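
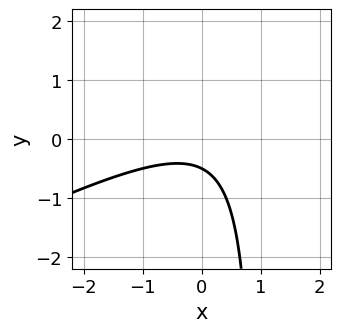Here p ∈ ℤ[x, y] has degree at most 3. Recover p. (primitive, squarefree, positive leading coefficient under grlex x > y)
x^2 - 2*x*y + 2*y + 1

1. deg p = 2. A generic line meets the curve in up to 2 points.
2. From the axis intercepts and sections: it misses every integer gridline on the x-axis.
3. Putting this together gives p.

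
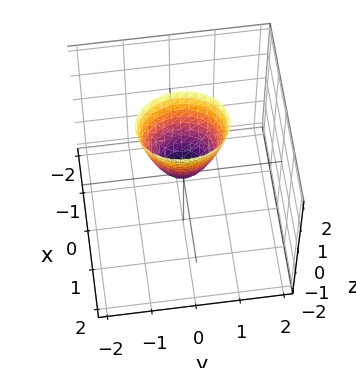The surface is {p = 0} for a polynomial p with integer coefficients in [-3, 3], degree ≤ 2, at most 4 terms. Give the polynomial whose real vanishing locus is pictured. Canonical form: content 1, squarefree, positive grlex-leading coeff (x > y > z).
3*x^2 + 2*y^2 - z

1. The degree is 2 — a paraboloid; a quadric.
2. Symmetries: mirror symmetry y ↦ −y ⇒ only even powers of y; it's symmetric under x → −x, forcing even powers of x.
3. Reading off the gridlines: it meets the x-axis at x = 0 (among the integer gridlines); it crosses the z-axis at the gridline z = 0.
4. Together with the visible shape, these determine p as stated.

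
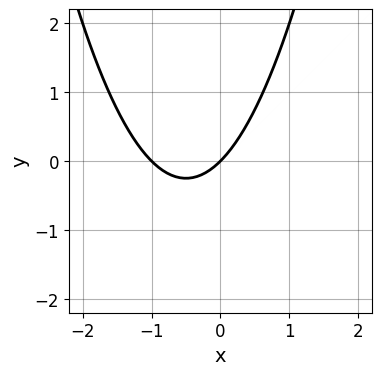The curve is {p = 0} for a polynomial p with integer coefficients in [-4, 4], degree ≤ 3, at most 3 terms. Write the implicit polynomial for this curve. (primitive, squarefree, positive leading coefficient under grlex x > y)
First, deg p = 2.
Next, observable constraints: it crosses the y-axis at the gridline y = 0; the x-axis gridline crossings are at x ∈ {-1, 0}.
Finally, the integer polynomial consistent with all of this is the stated p.

x^2 + x - y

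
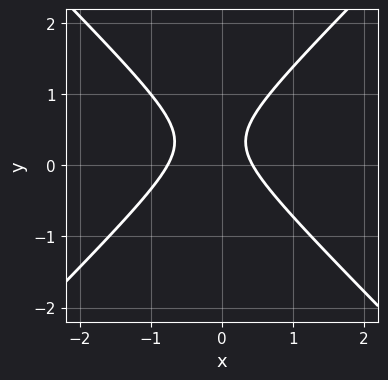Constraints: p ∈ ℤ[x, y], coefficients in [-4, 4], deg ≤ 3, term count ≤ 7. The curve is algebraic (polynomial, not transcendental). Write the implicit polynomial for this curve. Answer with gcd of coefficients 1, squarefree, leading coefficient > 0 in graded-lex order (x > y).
Degree: a generic line meets the curve in up to 2 points, so deg p = 2.
From the axis intercepts and sections: it misses every integer gridline on the y-axis.
Matching integer coefficients to the picture gives p.

3*x^2 - 3*y^2 + x + 2*y - 1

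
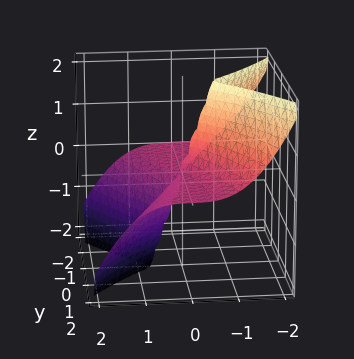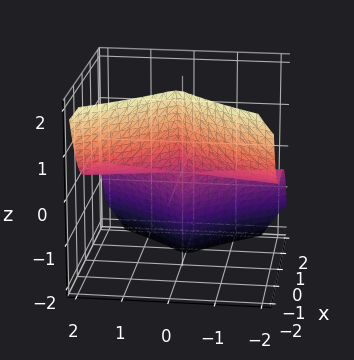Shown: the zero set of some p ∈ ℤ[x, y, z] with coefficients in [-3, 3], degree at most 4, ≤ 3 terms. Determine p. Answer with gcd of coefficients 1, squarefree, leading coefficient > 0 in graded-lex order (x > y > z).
First, deg p = 3. No degree-2 surface has this shape.
Then, checking where it meets the axes: the visible y-axis segment lies entirely on the surface; every point of the z-axis in the box is on the surface.
Finally, together with the visible shape, these determine p as stated.

3*x^3 + x^2*z + 3*y^2*z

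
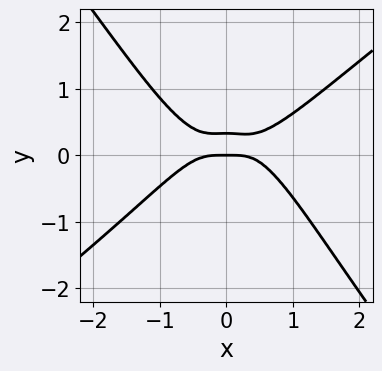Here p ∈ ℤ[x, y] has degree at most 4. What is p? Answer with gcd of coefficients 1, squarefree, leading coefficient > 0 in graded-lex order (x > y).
1. The degree is 4 — the shape is more complex than any degree-3 curve.
2. From the visible intercepts: it crosses the y-axis at the gridline y = 0; one x-axis crossing is at x = 0.
3. Together with the visible shape, these determine p as stated.

2*x^4 - x^3*y - 2*x^2*y^2 - 3*y^2 + y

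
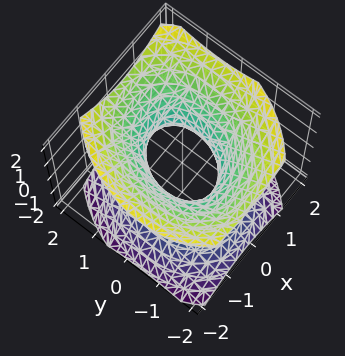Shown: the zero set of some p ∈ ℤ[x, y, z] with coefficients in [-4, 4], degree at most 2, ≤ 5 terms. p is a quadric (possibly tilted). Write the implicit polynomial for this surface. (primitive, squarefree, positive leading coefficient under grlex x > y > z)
(a) deg p = 2. No degree-1 surface has this shape.
(b) Observable constraints: the surface avoids every integer z-axis point in the box; the y-axis gridline crossings are at y ∈ {-1, 1}.
(c) The integer polynomial consistent with all of this is the stated p.

3*x^2 - x*y + 2*y^2 - 3*z^2 - 2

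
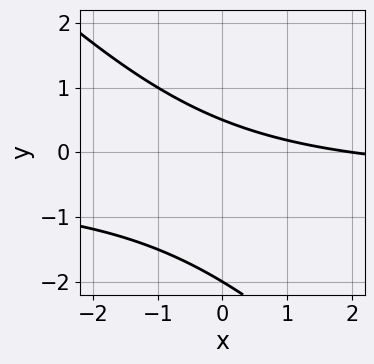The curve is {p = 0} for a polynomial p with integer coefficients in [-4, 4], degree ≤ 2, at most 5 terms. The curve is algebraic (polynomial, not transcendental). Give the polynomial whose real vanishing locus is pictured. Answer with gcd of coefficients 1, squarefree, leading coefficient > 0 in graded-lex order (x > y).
deg p = 2.
From the axis intercepts and sections: one x-axis crossing is at x = 2; one y-axis crossing is at y = -2.
Fitting integer coefficients to these (and the overall shape) gives p.

2*x*y + 2*y^2 + x + 3*y - 2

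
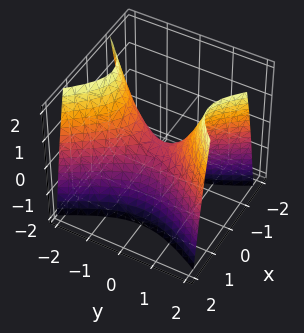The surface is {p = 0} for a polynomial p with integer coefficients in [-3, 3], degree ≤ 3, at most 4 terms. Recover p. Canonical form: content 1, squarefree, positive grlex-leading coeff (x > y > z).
2*x^2 - y^2 + z

deg p = 2. A hyperbolic paraboloid; a quadric.
Symmetries: it's symmetric under y → −y, forcing even powers of y; it's symmetric under x → −x, forcing even powers of x.
From the visible intercepts: it meets the x-axis at x = 0 (among the integer gridlines); it crosses the z-axis at the gridline z = 0; it crosses the y-axis at the gridline y = 0.
These observations pin down the coefficients.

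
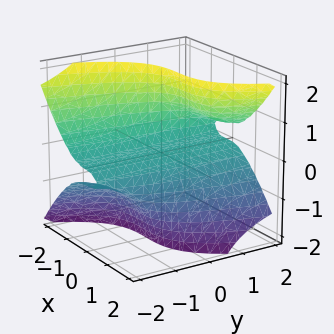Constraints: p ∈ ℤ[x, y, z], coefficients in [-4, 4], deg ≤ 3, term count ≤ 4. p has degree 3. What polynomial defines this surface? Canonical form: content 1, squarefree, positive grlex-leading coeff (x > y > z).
The degree is 3 — the shape is more complex than any degree-2 surface.
Checking where it meets the axes: one z-axis crossing is at z = 0; it crosses the x-axis at the gridline x = 0.
Assembling these constraints gives the stated polynomial. Check: (0, -2, 0) on the y-axis lies on the surface, and p(0, -2, 0) = 0. ✓

2*x^3 - 3*y*z^2 + 3*z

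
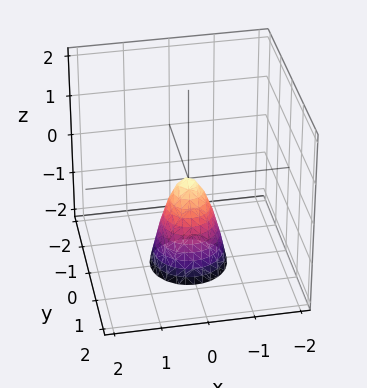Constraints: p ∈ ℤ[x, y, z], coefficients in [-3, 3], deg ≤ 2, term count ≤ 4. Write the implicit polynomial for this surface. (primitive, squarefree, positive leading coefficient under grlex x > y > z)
First, degree: a paraboloid; a quadric, so deg p = 2.
Then, by symmetry, the surface is invariant under rotation about z: p = q(x² + y², z).
Next, from the axis intercepts and sections: a circular section at z = -1 has radius between 0 and 1; it meets the z-axis at z = 0 (among the integer gridlines); it crosses the x-axis at the gridline x = 0.
Finally, fitting integer coefficients to these (and the overall shape) gives p.

3*x^2 + 3*y^2 + z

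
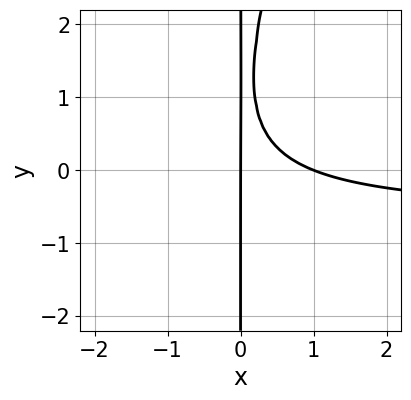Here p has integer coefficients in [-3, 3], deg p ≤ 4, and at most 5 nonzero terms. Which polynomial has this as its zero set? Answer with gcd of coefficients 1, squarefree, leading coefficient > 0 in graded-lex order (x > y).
3*x^2*y - x*y^2 + 2*x^2 + 2*x*y - 2*x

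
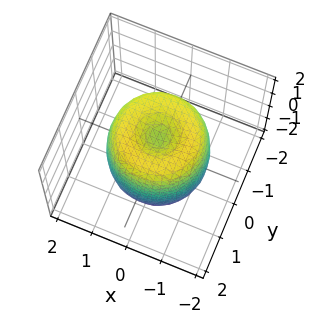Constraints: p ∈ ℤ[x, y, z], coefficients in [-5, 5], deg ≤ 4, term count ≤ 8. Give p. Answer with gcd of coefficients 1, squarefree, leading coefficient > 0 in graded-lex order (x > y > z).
(a) deg p = 4.
(b) Symmetries: every cross-section ⟂ z is a circle, so x, y appear only via x² + y².
(c) Against the integer gridlines: a circular section at z = 1 has radius between 1 and 2; among the integer gridlines, it crosses the z-axis at z ∈ {-1, 1}.
(d) Solving for integer coefficients yields p as stated.

2*x^4 + 4*x^2*y^2 + 2*y^4 - 3*x^2 - 3*y^2 + z^2 - 1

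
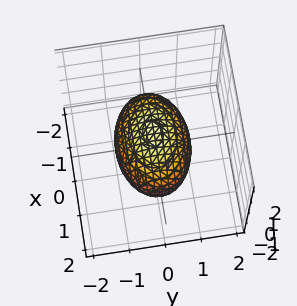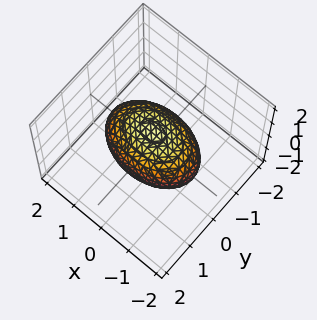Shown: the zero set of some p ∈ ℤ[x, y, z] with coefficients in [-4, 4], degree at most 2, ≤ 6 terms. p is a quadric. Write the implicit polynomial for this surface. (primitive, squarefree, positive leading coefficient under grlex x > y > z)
1. The degree is 2 — a closed, bounded, convex surface; a quadric.
2. Symmetries: it's symmetric under x → −x, forcing even powers of x; the y ↦ −y reflection is a symmetry, so y appears only in even powers; mirror symmetry z ↦ −z ⇒ only even powers of z.
3. Reading off the gridlines: the z-axis gridline crossings are at z ∈ {-1, 1}; among the integer gridlines, it crosses the y-axis at y ∈ {-1, 1}.
4. Putting this together gives p.

x^2 + 2*y^2 + 2*z^2 - 2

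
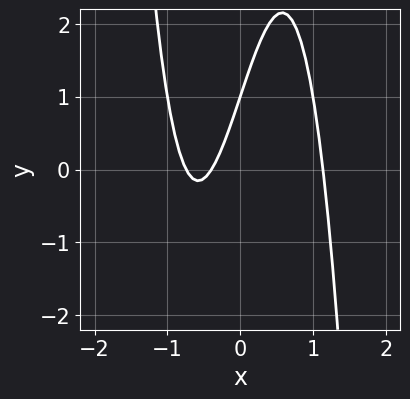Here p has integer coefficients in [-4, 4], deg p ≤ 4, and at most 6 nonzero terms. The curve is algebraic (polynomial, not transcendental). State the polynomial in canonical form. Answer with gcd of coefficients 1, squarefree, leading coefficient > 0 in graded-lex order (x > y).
3*x^3 - 3*x + y - 1

Degree: no degree-2 curve has this shape, so deg p = 3.
Against the integer gridlines: one y-axis crossing is at y = 1.
Solving for integer coefficients yields p as stated.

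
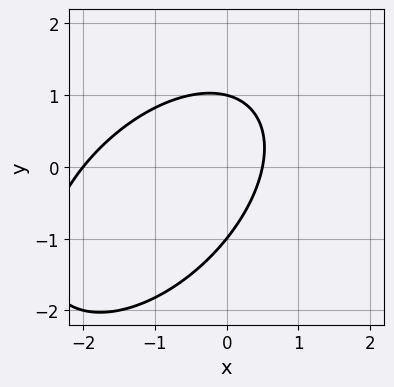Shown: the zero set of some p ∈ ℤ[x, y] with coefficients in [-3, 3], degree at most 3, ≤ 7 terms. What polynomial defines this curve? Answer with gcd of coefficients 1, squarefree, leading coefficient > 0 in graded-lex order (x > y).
2*x^2 - 2*x*y + 2*y^2 + 3*x - 2

1. deg p = 2. No degree-1 curve has this shape.
2. Reading off the gridlines: the y-axis gridline crossings are at y ∈ {-1, 1}; it meets the x-axis at x = -2 (among the integer gridlines).
3. The integer polynomial consistent with all of this is the stated p.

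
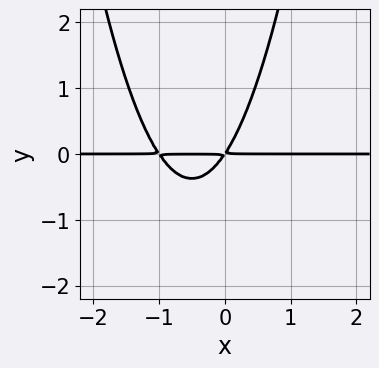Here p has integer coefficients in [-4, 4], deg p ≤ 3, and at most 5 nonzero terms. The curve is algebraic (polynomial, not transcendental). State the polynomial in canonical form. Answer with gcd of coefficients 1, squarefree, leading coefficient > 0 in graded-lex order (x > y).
(a) deg p = 3. No degree-2 curve has this shape.
(b) Reading off the gridlines: every point of the x-axis in the box is on the curve.
(c) Together with the visible shape, these determine p as stated.

3*x^2*y + 3*x*y - 2*y^2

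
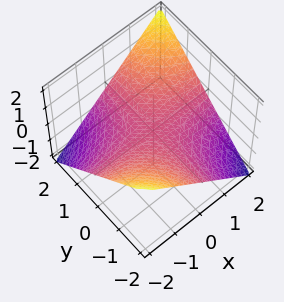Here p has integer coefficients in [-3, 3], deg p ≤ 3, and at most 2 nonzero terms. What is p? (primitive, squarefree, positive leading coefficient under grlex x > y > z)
x*y - 2*z

(a) The degree is 2 — a hyperbolic paraboloid; a quadric.
(b) Against the integer gridlines: it crosses the z-axis at the gridline z = 0; every point of the x-axis in the box is on the surface; every point of the y-axis in the box is on the surface.
(c) The integer polynomial consistent with all of this is the stated p.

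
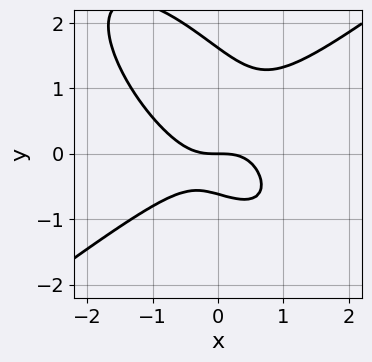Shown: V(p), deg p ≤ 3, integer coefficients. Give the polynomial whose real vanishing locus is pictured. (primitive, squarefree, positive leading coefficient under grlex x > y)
x^3 - x*y^2 - y^3 + y^2 + y

First, the degree is 3 — a generic line meets the curve in up to 3 points.
Next, against the integer gridlines: it meets the y-axis at y = 0 (among the integer gridlines); it meets the x-axis at x = 0 (among the integer gridlines).
Finally, together with the visible shape, these determine p as stated.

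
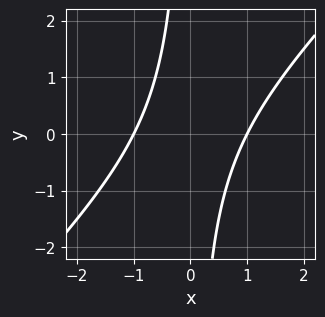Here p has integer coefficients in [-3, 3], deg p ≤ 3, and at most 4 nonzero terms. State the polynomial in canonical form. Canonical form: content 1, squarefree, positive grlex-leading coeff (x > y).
1. Degree: no degree-1 curve has this shape, so deg p = 2.
2. From the visible intercepts: the curve avoids every integer y-axis point in the box; among the integer gridlines, it crosses the x-axis at x ∈ {-1, 1}.
3. The integer polynomial consistent with all of this is the stated p.

x^2 - x*y - 1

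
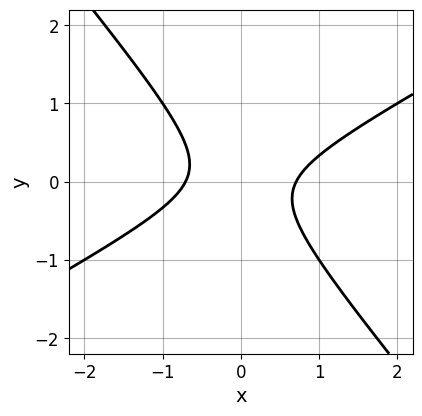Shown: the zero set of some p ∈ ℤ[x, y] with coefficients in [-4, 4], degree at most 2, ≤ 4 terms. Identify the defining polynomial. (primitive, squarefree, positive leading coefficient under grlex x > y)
1. The degree is 2 — no degree-1 curve has this shape.
2. Against the integer gridlines: no y-intercept at any integer in the box.
3. Matching integer coefficients to the picture gives p.

2*x^2 - 2*x*y - 3*y^2 - 1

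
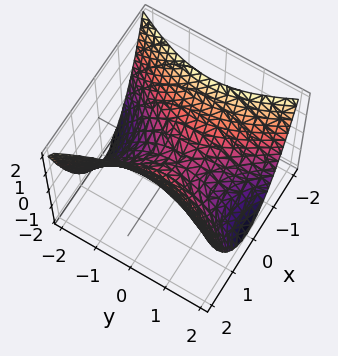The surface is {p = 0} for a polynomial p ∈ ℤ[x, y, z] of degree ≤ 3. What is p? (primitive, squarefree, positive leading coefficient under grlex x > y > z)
First, the degree is 2 — a hyperbolic paraboloid; a quadric.
Next, symmetries: it's symmetric under y → −y, forcing even powers of y; mirror symmetry x ↦ −x ⇒ only even powers of x.
Then, against the integer gridlines: it meets the y-axis at y = 0 (among the integer gridlines); one z-axis crossing is at z = 0; one x-axis crossing is at x = 0.
Finally, assembling these constraints gives the stated polynomial.

2*x^2 - y^2 - 2*z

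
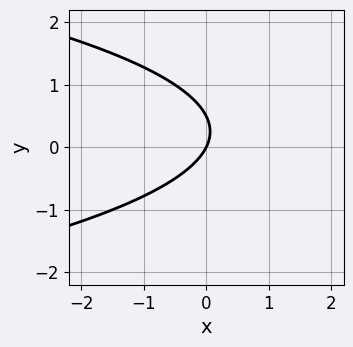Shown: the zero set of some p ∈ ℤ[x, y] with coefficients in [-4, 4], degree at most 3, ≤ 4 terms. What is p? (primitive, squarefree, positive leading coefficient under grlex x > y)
2*y^2 + 2*x - y

1. The degree is 2 — the shape is more complex than any degree-1 curve.
2. From the visible intercepts: it meets the x-axis at x = 0 (among the integer gridlines); it meets the y-axis at y = 0 (among the integer gridlines).
3. Fitting integer coefficients to these (and the overall shape) gives p.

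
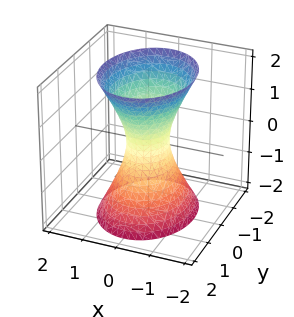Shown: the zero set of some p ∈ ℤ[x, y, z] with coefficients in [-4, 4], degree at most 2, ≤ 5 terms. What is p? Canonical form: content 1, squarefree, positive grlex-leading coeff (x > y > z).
3*x^2 + 2*y^2 - z^2 - 1

The degree is 2 — one connected sheet with a waist; a quadric.
Symmetries: it's symmetric under x → −x, forcing even powers of x; mirror symmetry z ↦ −z ⇒ only even powers of z; mirror symmetry y ↦ −y ⇒ only even powers of y.
From the axis intercepts and sections: the surface avoids every integer z-axis point in the box.
Solving for integer coefficients yields p as stated.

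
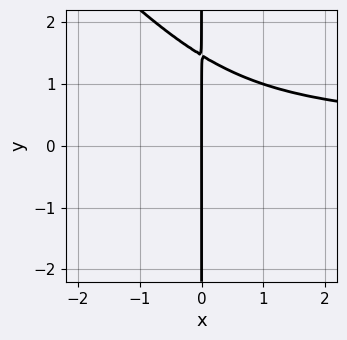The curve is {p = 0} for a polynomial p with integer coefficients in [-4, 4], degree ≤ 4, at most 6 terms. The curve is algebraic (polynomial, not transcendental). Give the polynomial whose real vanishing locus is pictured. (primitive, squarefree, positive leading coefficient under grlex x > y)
(a) deg p = 4.
(b) Against the integer gridlines: every point of the y-axis in the box is on the curve; it crosses the x-axis at the gridline x = 0.
(c) Together with the visible shape, these determine p as stated.

x^2*y^2 + x*y^3 - x*y^2 - x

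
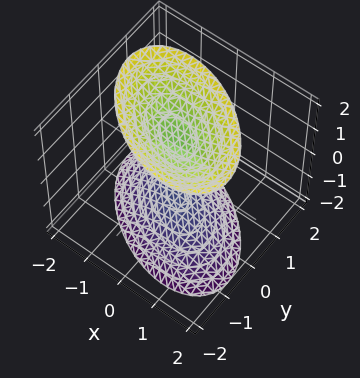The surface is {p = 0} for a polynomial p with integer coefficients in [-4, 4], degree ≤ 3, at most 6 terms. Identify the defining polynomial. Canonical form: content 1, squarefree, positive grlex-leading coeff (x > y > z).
2*x^2 + 2*x*y + 3*y^2 - 2*z^2 + 3

First, I count 2 distinct pieces. They look like related sheets of one shape, so recover p as a whole.
Then, degree: a generic line meets the surface in up to 2 points, so deg p = 2.
Next, from the axis intercepts and sections: no x-intercept at any integer in the box; it misses every integer gridline on the y-axis.
Finally, the integer polynomial consistent with all of this is the stated p.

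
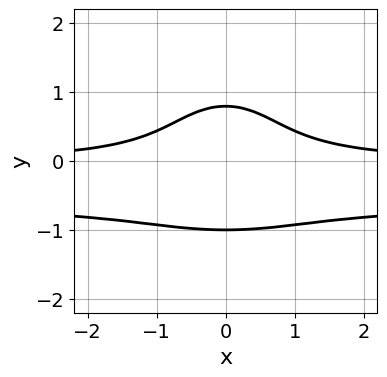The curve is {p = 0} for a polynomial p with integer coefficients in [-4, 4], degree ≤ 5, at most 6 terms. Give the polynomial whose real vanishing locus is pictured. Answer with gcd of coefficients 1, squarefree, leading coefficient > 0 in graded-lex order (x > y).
3*x^2*y^2 + 3*y^4 + 2*x^2*y + y - 2

The degree is 4 — a generic line meets the curve in up to 4 points.
Symmetries: it's symmetric under x → −x, forcing even powers of x.
Reading off the gridlines: it crosses the y-axis at the gridline y = -1; no x-intercept at any integer in the box.
Assembling these constraints gives the stated polynomial.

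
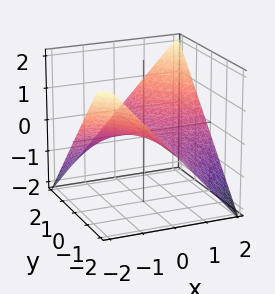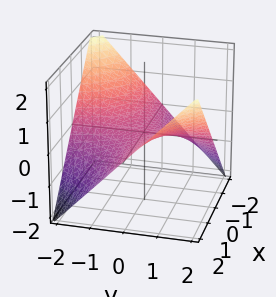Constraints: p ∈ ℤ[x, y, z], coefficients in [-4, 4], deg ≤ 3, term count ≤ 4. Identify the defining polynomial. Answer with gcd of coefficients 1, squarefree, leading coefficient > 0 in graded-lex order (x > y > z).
First, deg p = 2.
Next, from the axis intercepts and sections: it meets the z-axis at z = 0 (among the integer gridlines); every point of the x-axis in the box is on the surface.
Finally, together with the visible shape, these determine p as stated.

x*y - 2*z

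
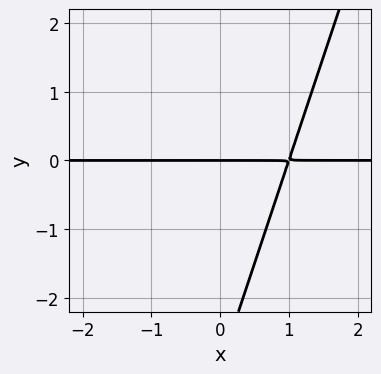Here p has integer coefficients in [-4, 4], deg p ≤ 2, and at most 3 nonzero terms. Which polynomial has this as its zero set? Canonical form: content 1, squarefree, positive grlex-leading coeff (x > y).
(a) The degree is 2 — a generic line meets the curve in up to 2 points.
(b) Observable constraints: every point of the x-axis in the box is on the curve; it meets the y-axis at y = 0 (among the integer gridlines).
(c) Matching integer coefficients to the picture gives p.

3*x*y - y^2 - 3*y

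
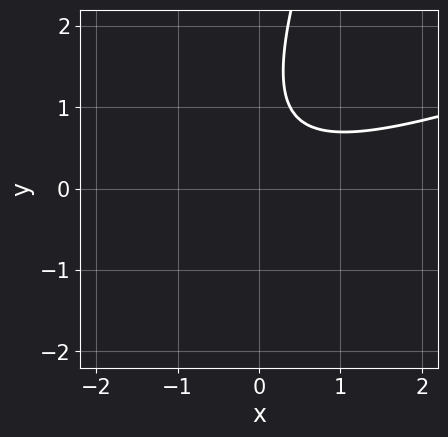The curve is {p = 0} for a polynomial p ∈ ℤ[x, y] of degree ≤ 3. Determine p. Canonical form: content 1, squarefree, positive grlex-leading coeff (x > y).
x^2 - 3*x*y + y^2 - 2*y + 2

1. The degree is 2 — the shape is more complex than any degree-1 curve.
2. Checking where it meets the axes: the curve avoids every integer x-axis point in the box; it misses every integer gridline on the y-axis.
3. Assembling these constraints gives the stated polynomial.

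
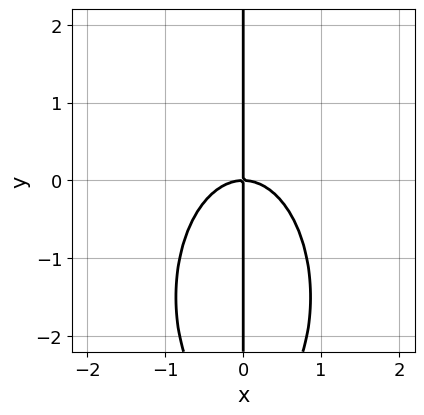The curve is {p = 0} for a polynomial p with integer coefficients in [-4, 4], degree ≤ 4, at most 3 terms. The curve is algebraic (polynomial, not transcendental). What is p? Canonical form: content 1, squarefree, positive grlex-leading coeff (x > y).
First, degree: no degree-2 curve has this shape, so deg p = 3.
Then, reading off the gridlines: it crosses the x-axis at the gridline x = 0; every point of the y-axis in the box is on the curve.
Finally, together with the visible shape, these determine p as stated.

3*x^3 + x*y^2 + 3*x*y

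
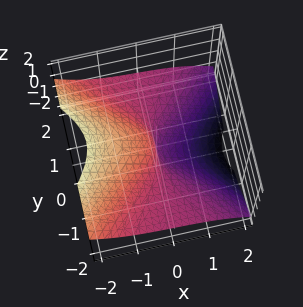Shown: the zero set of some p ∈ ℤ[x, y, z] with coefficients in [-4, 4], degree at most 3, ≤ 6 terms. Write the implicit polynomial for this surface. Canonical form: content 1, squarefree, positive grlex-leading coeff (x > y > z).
(a) The degree is 3 — the shape is more complex than any degree-2 surface.
(b) Reading off the gridlines: it crosses the x-axis at the gridline x = 0; the visible y-axis segment lies entirely on the surface; it meets the z-axis at z = 0 (among the integer gridlines).
(c) These observations pin down the coefficients.

x^3 + 3*y^2*z + z^3 + 2*x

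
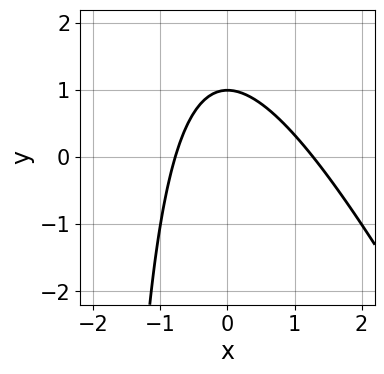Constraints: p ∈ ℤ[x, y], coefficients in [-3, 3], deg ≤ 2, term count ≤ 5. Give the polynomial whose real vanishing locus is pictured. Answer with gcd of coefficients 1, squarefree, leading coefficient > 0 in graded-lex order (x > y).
2*x^2 + x*y - x + 2*y - 2

The degree is 2 — no degree-1 curve has this shape.
Against the integer gridlines: it crosses the y-axis at the gridline y = 1.
Assembling these constraints gives the stated polynomial.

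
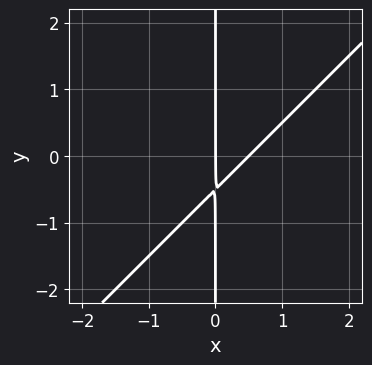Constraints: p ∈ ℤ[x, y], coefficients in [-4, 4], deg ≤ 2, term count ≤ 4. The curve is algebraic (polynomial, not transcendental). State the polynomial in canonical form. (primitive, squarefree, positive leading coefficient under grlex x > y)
2*x^2 - 2*x*y - x

Degree: no degree-1 curve has this shape, so deg p = 2.
From the visible intercepts: it crosses the x-axis at the gridline x = 0; the visible y-axis segment lies entirely on the curve.
The integer polynomial consistent with all of this is the stated p.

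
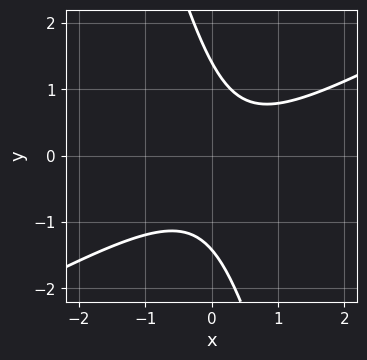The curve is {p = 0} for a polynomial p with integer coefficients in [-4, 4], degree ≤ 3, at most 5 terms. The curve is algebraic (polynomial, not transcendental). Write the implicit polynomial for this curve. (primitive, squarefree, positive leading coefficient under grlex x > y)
2*x^2 - 3*x*y - y^2 - x + 2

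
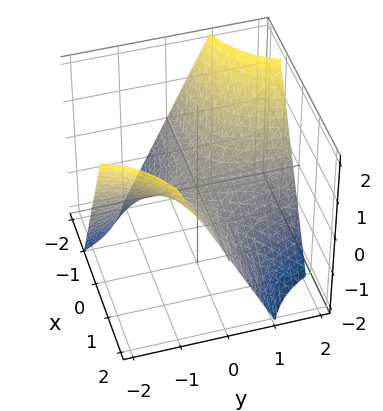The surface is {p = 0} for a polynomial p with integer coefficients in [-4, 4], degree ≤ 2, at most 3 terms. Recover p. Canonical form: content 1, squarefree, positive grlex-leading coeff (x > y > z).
Degree: a saddle surface; a quadric, so deg p = 2.
Against the integer gridlines: every point of the y-axis in the box is on the surface; it crosses the z-axis at the gridline z = 0; the visible x-axis segment lies entirely on the surface.
These observations pin down the coefficients.

x*y + z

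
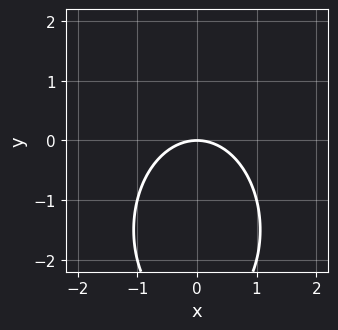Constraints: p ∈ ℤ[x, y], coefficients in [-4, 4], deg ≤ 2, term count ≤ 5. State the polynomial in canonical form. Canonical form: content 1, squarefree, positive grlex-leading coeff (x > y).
2*x^2 + y^2 + 3*y

(a) The degree is 2 — no degree-1 curve has this shape.
(b) Symmetries: mirror symmetry x ↦ −x ⇒ only even powers of x.
(c) From the axis intercepts and sections: it meets the y-axis at y = 0 (among the integer gridlines); it meets the x-axis at x = 0 (among the integer gridlines).
(d) These observations pin down the coefficients.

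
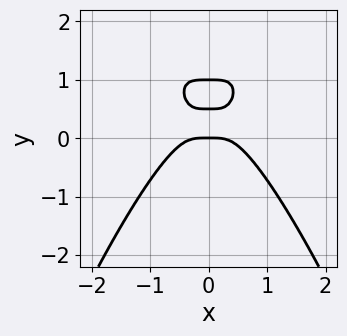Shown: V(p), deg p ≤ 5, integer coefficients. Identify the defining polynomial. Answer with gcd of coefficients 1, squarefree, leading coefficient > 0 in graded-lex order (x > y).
3*x^4 + 2*y^3 - 3*y^2 + y

1. Degree: a generic line meets the curve in up to 4 points, so deg p = 4.
2. Symmetries: mirror symmetry x ↦ −x ⇒ only even powers of x.
3. Checking where it meets the axes: the y-axis gridline crossings are at y ∈ {0, 1}; it meets the x-axis at x = 0 (among the integer gridlines).
4. Putting this together gives p.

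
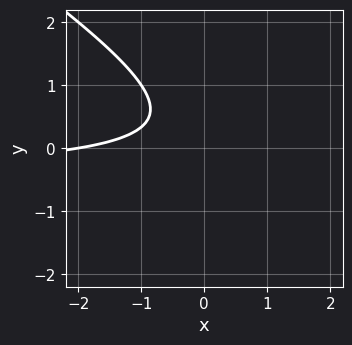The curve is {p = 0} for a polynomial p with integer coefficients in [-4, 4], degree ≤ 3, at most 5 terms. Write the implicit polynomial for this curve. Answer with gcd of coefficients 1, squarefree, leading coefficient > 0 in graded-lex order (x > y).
2*x*y + 3*y^2 + x - 2*y + 2

First, the degree is 2 — no degree-1 curve has this shape.
Then, against the integer gridlines: the curve avoids every integer y-axis point in the box; it meets the x-axis at x = -2 (among the integer gridlines).
Finally, together with the visible shape, these determine p as stated.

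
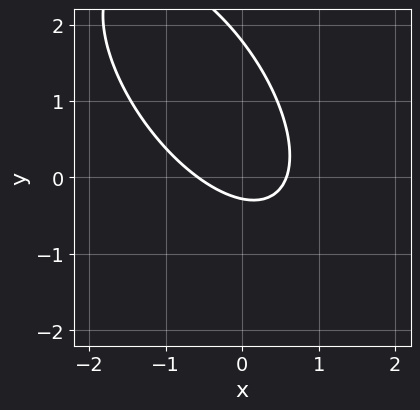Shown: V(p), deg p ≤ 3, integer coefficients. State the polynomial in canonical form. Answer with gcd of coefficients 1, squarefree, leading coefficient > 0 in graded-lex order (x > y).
(a) deg p = 2.
(b) Matching integer coefficients to the picture gives p.

3*x^2 + 3*x*y + 2*y^2 - 3*y - 1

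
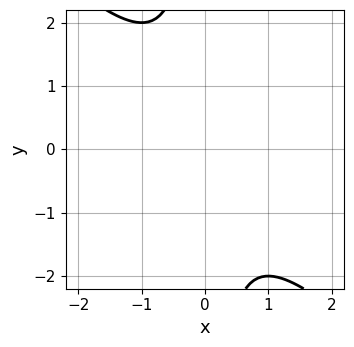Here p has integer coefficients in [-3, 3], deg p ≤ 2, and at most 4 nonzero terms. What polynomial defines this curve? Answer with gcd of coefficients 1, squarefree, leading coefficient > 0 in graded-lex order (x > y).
x^2 + x*y + 1

(a) Degree: no degree-1 curve has this shape, so deg p = 2.
(b) From the axis intercepts and sections: the curve avoids every integer x-axis point in the box; it misses every integer gridline on the y-axis.
(c) The integer polynomial consistent with all of this is the stated p.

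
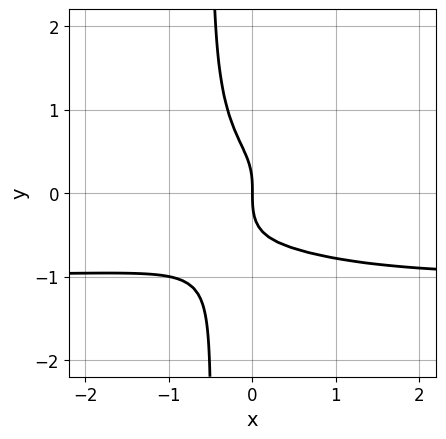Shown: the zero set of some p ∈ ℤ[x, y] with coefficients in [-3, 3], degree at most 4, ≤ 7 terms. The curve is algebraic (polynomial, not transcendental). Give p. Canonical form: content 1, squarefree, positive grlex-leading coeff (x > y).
2*x^3*y + 2*x*y^3 + 2*x^3 + y^3 + x

Degree: a generic line meets the curve in up to 4 points, so deg p = 4.
Checking where it meets the axes: one x-axis crossing is at x = 0; it crosses the y-axis at the gridline y = 0.
Matching integer coefficients to the picture gives p.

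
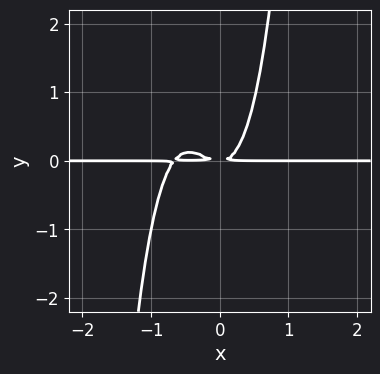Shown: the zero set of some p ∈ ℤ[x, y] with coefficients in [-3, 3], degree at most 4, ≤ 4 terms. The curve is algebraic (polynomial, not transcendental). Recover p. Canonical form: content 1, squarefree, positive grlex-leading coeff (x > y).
(a) deg p = 4.
(b) Reading off the gridlines: every point of the x-axis in the box is on the curve.
(c) Putting this together gives p.

3*x^3*y + 2*x^2*y - y^2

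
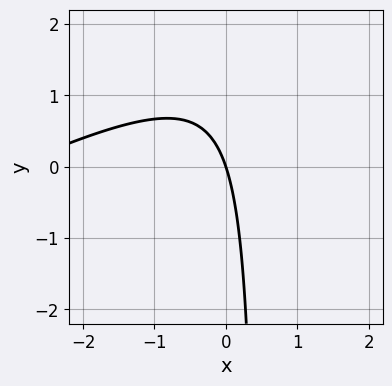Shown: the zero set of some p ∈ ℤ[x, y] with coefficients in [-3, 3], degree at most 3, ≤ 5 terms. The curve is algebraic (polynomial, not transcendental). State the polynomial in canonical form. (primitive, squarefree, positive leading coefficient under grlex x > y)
(a) Degree: no degree-1 curve has this shape, so deg p = 2.
(b) Against the integer gridlines: it crosses the y-axis at the gridline y = 0; one x-axis crossing is at x = 0.
(c) Matching integer coefficients to the picture gives p.

x^2 - 2*x*y + 3*x + y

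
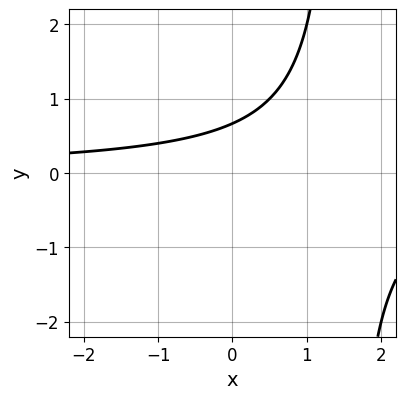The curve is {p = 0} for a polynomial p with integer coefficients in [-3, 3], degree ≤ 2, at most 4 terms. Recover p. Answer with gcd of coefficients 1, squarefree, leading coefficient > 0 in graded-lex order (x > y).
2*x*y - 3*y + 2

1. Degree: no degree-1 curve has this shape, so deg p = 2.
2. From the visible intercepts: the curve avoids every integer x-axis point in the box.
3. The integer polynomial consistent with all of this is the stated p.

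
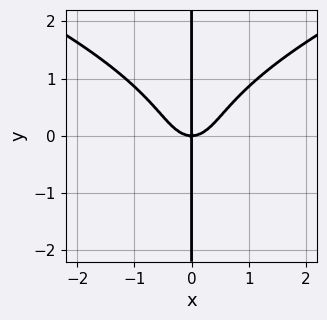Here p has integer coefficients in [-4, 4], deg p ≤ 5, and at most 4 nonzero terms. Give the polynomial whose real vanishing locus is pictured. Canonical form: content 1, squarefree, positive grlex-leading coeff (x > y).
1. Degree: a generic line meets the curve in up to 4 points, so deg p = 4.
2. Reading off the gridlines: every point of the y-axis in the box is on the curve; one x-axis crossing is at x = 0.
3. Fitting integer coefficients to these (and the overall shape) gives p.

2*x*y^3 - 3*x^3 + 2*x*y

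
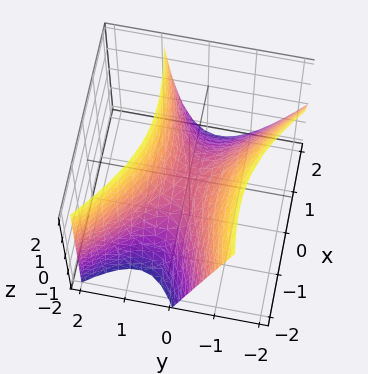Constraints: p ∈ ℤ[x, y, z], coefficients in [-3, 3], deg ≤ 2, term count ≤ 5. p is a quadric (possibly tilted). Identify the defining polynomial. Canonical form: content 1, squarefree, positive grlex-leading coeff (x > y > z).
x^2 - 2*x*y - 3*y^2 - y*z + 2*z

1. deg p = 2.
2. Reading off the gridlines: it meets the y-axis at y = 0 (among the integer gridlines); it crosses the x-axis at the gridline x = 0.
3. The integer polynomial consistent with all of this is the stated p.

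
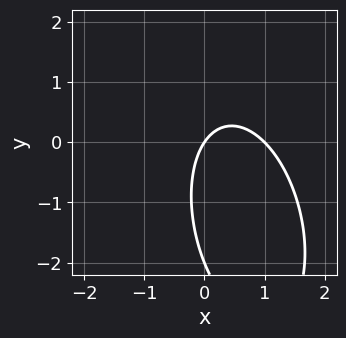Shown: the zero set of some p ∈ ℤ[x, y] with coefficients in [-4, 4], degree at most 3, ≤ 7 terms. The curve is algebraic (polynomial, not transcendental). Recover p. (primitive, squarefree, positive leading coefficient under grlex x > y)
3*x^2 + x*y + y^2 - 3*x + 2*y

Degree: the shape is more complex than any degree-1 curve, so deg p = 2.
Against the integer gridlines: among the integer gridlines, it crosses the y-axis at y ∈ {-2, 0}; among the integer gridlines, it crosses the x-axis at x ∈ {0, 1}.
These observations pin down the coefficients.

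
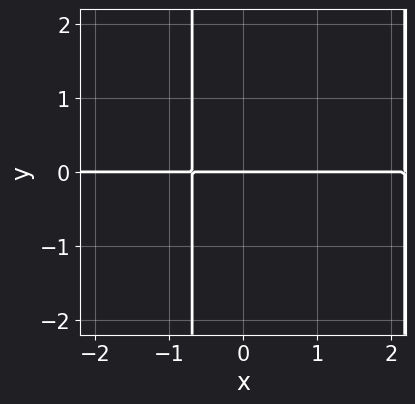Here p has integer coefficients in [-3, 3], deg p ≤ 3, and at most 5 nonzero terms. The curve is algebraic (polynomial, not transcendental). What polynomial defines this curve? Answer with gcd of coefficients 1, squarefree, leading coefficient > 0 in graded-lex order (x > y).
2*x^2*y - 3*x*y - 3*y

(a) Degree: the shape is more complex than any degree-2 curve, so deg p = 3.
(b) From the axis intercepts and sections: one y-axis crossing is at y = 0; the visible x-axis segment lies entirely on the curve.
(c) Fitting integer coefficients to these (and the overall shape) gives p.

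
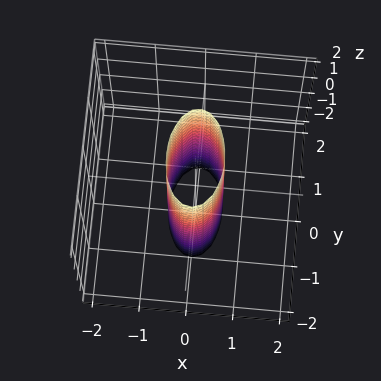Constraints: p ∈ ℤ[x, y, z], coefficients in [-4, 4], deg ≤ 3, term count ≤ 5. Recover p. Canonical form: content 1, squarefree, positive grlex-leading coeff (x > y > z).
1. deg p = 2. A cylinder; a quadric.
2. Symmetries: mirror symmetry x ↦ −x ⇒ only even powers of x; mirror symmetry z ↦ −z ⇒ only even powers of z; the y ↦ −y reflection is a symmetry, so y appears only in even powers.
3. Reading off the gridlines: the y-axis gridline crossings are at y ∈ {-1, 1}; no z-intercept at any integer in the box.
4. Together with the visible shape, these determine p as stated.

3*x^2 + y^2 - 1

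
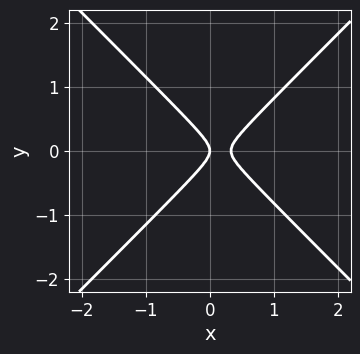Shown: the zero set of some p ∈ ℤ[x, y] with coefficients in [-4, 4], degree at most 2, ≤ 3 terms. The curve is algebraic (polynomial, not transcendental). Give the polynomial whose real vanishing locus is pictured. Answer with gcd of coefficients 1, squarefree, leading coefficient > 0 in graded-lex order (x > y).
3*x^2 - 3*y^2 - x

First, degree: no degree-1 curve has this shape, so deg p = 2.
Next, symmetries: it's symmetric under y → −y, forcing even powers of y.
Next, from the visible intercepts: it meets the y-axis at y = 0 (among the integer gridlines); it meets the x-axis at x = 0 (among the integer gridlines).
Finally, matching integer coefficients to the picture gives p.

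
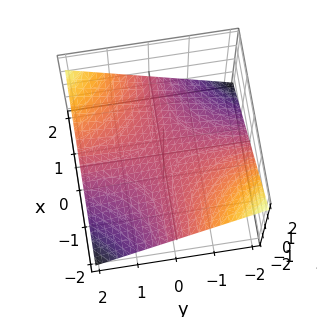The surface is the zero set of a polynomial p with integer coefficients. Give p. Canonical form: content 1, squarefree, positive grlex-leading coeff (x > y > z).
1. deg p = 2. A hyperbolic paraboloid; a quadric.
2. From the visible intercepts: it meets the z-axis at z = 0 (among the integer gridlines); every point of the x-axis in the box is on the surface; every point of the y-axis in the box is on the surface.
3. These observations pin down the coefficients.

x*y - 3*z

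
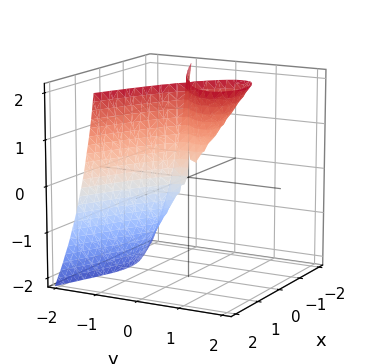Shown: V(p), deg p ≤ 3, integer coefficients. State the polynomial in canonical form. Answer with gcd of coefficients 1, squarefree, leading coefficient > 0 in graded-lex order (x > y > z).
3*y^3 - 2*y^2*z + 2*x^2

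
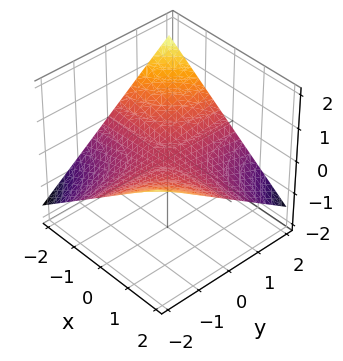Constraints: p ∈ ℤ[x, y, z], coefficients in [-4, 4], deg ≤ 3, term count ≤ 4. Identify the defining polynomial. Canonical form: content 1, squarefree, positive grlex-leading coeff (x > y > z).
x*y + 3*z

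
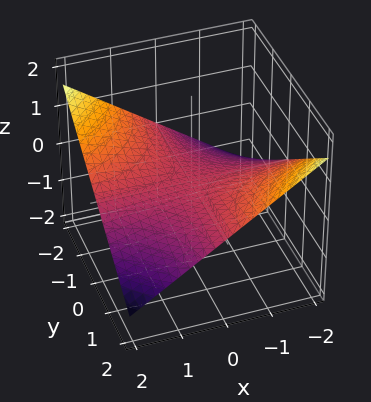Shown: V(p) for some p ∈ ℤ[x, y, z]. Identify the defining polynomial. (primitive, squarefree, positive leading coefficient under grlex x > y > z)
x*y + 3*z

First, deg p = 2.
Then, checking where it meets the axes: the visible y-axis segment lies entirely on the surface; it crosses the z-axis at the gridline z = 0; every point of the x-axis in the box is on the surface.
Finally, these observations pin down the coefficients.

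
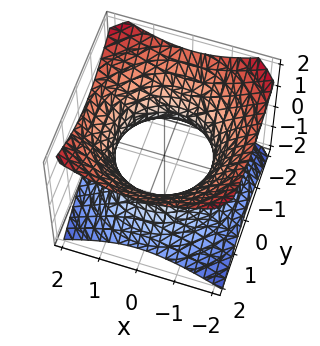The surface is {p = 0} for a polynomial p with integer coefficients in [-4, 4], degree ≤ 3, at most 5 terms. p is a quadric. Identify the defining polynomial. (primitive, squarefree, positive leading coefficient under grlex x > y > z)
deg p = 2. One connected sheet with a waist; a quadric.
Symmetries: the z ↦ −z reflection is a symmetry, so z appears only in even powers; the z-axis is an axis of rotation, so x and y enter only as x² + y².
Reading off the gridlines: a circular section at z = 0 has radius between 1 and 2; no z-intercept at any integer in the box.
Fitting integer coefficients to these (and the overall shape) gives p.

2*x^2 + 2*y^2 - 3*z^2 - 3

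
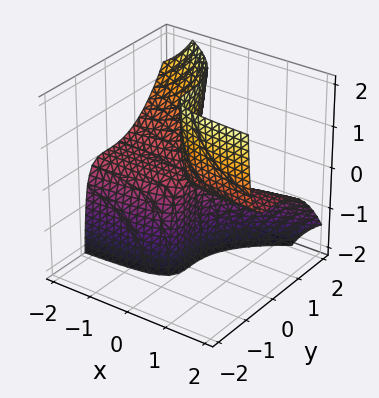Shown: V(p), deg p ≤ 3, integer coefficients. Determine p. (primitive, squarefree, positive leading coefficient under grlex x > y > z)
Degree: a generic line meets the surface in up to 3 points, so deg p = 3.
From the visible intercepts: the visible z-axis segment lies entirely on the surface; it meets the y-axis at y = 0 (among the integer gridlines); every point of the x-axis in the box is on the surface.
Together with the visible shape, these determine p as stated.

x*y*z + y^3 + x*z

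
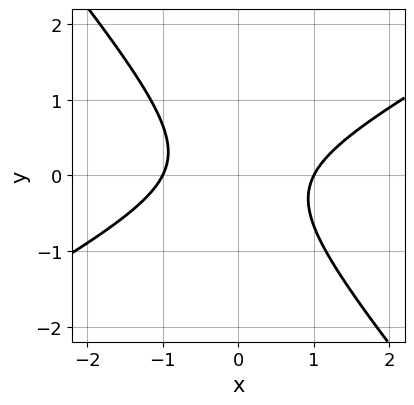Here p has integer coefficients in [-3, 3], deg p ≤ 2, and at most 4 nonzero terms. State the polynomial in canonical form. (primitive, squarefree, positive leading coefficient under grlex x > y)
2*x^2 - 2*x*y - 3*y^2 - 2

(a) deg p = 2. The shape is more complex than any degree-1 curve.
(b) Reading off the gridlines: the curve avoids every integer y-axis point in the box; among the integer gridlines, it crosses the x-axis at x ∈ {-1, 1}.
(c) Putting this together gives p.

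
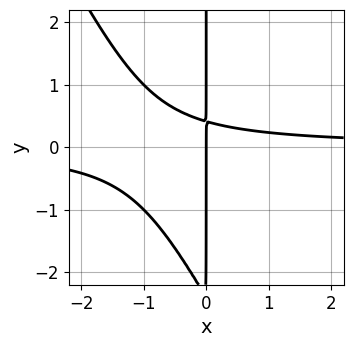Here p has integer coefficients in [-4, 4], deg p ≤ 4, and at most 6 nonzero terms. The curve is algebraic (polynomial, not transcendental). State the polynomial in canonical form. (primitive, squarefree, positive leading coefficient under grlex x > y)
The degree is 3 — no degree-2 curve has this shape.
From the visible intercepts: it meets the x-axis at x = 0 (among the integer gridlines); the visible y-axis segment lies entirely on the curve.
Solving for integer coefficients yields p as stated.

2*x^2*y + x*y^2 + 2*x*y - x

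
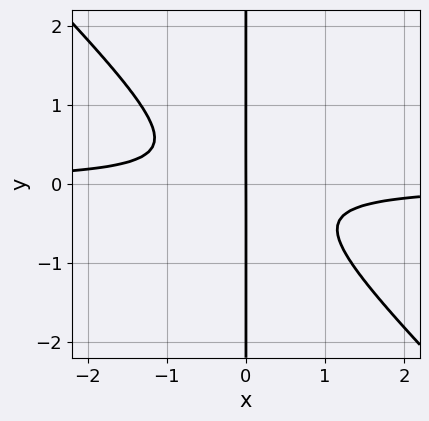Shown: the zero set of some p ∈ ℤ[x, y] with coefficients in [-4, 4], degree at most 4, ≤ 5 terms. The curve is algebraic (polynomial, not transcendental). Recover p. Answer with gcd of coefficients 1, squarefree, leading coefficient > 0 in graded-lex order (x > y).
3*x^2*y + 3*x*y^2 + x

The degree is 3 — no degree-2 curve has this shape.
From the axis intercepts and sections: every point of the y-axis in the box is on the curve; it crosses the x-axis at the gridline x = 0.
Assembling these constraints gives the stated polynomial.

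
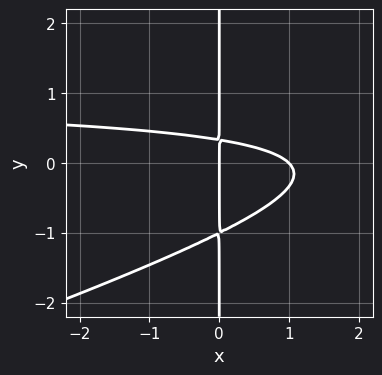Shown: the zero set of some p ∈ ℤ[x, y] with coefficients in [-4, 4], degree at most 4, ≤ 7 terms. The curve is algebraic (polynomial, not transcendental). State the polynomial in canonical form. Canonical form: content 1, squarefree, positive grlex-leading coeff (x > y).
x^2*y - 3*x*y^2 - x^2 - 2*x*y + x

1. Degree: a generic line meets the curve in up to 3 points, so deg p = 3.
2. Against the integer gridlines: among the integer gridlines, it crosses the x-axis at x ∈ {0, 1}; the visible y-axis segment lies entirely on the curve.
3. These observations pin down the coefficients.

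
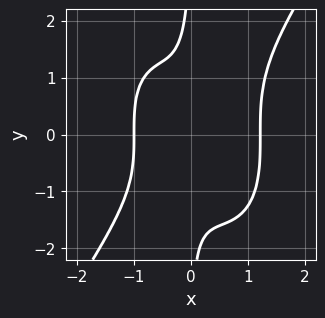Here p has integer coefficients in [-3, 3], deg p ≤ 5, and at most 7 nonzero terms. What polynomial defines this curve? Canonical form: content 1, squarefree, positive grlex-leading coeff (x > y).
First, degree: the shape is more complex than any degree-3 curve, so deg p = 4.
Next, from the visible intercepts: it misses every integer gridline on the y-axis; it crosses the x-axis at the gridline x = -1.
Finally, solving for integer coefficients yields p as stated.

3*x^4 - x*y^3 - 3*x^2 - x - 1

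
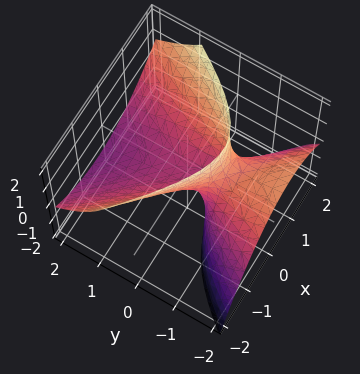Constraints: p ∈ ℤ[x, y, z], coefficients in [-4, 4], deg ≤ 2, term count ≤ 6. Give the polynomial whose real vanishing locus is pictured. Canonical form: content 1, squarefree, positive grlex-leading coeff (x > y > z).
(a) Degree: the shape is more complex than any degree-1 surface, so deg p = 2.
(b) Observable constraints: one z-axis crossing is at z = 0; it meets the y-axis at y = 0 (among the integer gridlines); it meets the x-axis at x = 0 (among the integer gridlines).
(c) Matching integer coefficients to the picture gives p.

2*x^2 + x*y - y^2 - 3*y*z - 2*z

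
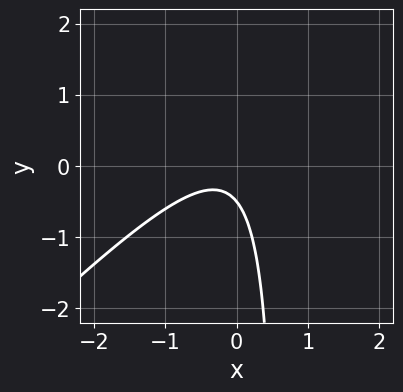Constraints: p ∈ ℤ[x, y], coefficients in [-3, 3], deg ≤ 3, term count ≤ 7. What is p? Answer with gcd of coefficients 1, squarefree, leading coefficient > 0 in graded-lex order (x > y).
Degree: a generic line meets the curve in up to 2 points, so deg p = 2.
Checking where it meets the axes: the curve avoids every integer x-axis point in the box.
Fitting integer coefficients to these (and the overall shape) gives p.

3*x^2 - 3*x*y + x + 2*y + 1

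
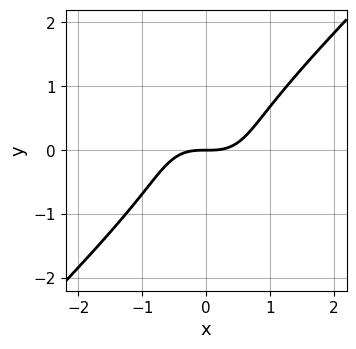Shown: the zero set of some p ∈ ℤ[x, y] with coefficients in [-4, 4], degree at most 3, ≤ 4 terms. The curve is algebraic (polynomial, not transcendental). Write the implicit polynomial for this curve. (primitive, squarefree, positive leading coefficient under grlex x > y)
The degree is 3 — the shape is more complex than any degree-2 curve.
From the axis intercepts and sections: it crosses the x-axis at the gridline x = 0; it crosses the y-axis at the gridline y = 0.
Assembling these constraints gives the stated polynomial.

x^3 - y^3 - y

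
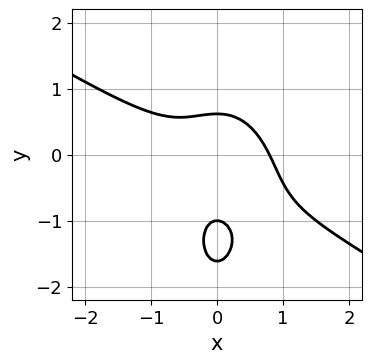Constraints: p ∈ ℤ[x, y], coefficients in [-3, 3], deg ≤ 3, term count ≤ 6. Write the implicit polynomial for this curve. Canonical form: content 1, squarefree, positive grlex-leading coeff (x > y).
2*x^3 + 3*x^2*y + y^3 + 2*y^2 - 1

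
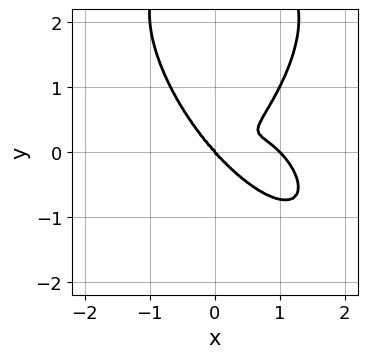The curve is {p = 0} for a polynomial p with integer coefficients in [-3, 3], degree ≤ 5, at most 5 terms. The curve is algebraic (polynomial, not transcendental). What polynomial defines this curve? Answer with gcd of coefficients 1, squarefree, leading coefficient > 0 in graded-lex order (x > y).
1. Degree: the shape is more complex than any degree-3 curve, so deg p = 4.
2. Checking where it meets the axes: one y-axis crossing is at y = 0; among the integer gridlines, it crosses the x-axis at x ∈ {0, 1}.
3. Solving for integer coefficients yields p as stated.

2*x^4 + y^4 - 2*x^3 + 2*x^2*y - 3*y^3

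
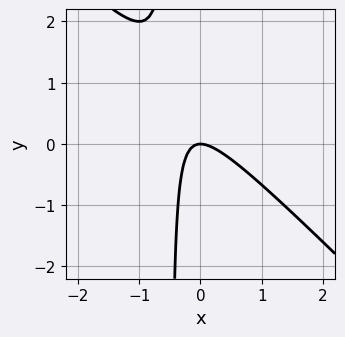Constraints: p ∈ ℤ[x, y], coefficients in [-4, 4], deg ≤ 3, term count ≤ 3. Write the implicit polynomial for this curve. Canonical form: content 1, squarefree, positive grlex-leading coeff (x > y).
2*x^2 + 2*x*y + y

First, the degree is 2 — a generic line meets the curve in up to 2 points.
Next, checking where it meets the axes: it meets the x-axis at x = 0 (among the integer gridlines); one y-axis crossing is at y = 0.
Finally, matching integer coefficients to the picture gives p.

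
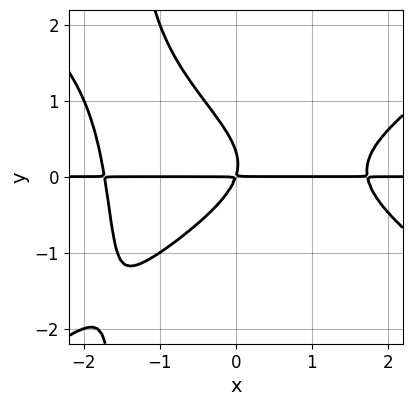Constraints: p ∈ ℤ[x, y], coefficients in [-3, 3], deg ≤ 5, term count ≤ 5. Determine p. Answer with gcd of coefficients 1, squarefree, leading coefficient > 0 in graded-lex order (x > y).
x^3*y - 2*x*y^3 - 3*y^3 - 3*x*y + y^2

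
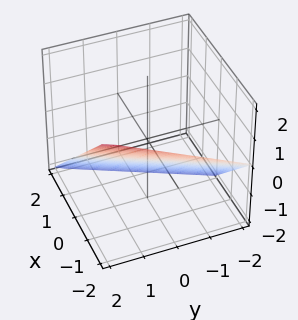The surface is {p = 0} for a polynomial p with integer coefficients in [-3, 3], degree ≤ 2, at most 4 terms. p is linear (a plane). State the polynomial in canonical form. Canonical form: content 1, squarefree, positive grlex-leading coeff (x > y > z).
First, deg p = 1.
Next, checking where it meets the axes: it crosses the z-axis at the gridline z = -1; it crosses the x-axis at the gridline x = -1.
Finally, fitting integer coefficients to these (and the overall shape) gives p.

2*x - y + 2*z + 2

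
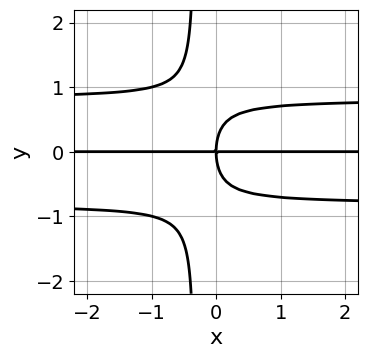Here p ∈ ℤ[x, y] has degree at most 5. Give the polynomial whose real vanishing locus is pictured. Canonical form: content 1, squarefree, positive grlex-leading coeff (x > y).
Degree: a generic line meets the curve in up to 4 points, so deg p = 4.
Reading off the gridlines: one y-axis crossing is at y = 0; every point of the x-axis in the box is on the curve.
Assembling these constraints gives the stated polynomial.

3*x*y^3 + y^3 - 2*x*y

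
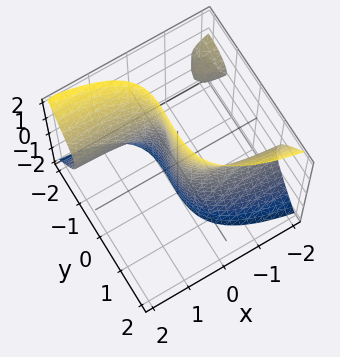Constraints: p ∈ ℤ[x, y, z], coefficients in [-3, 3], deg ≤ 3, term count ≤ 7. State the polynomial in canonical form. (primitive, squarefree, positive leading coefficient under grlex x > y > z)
1. There are 2 components. They look like related sheets of one shape, so recover p as a whole.
2. deg p = 3. A generic line meets the surface in up to 3 points.
3. Against the integer gridlines: the y-axis gridline crossings are at y ∈ {-1, 0}; every point of the z-axis in the box is on the surface; it crosses the x-axis at the gridline x = 0.
4. Assembling these constraints gives the stated polynomial.

2*x*y^2 - 3*x*z^2 - 2*y^3 - 2*y^2 - 3*x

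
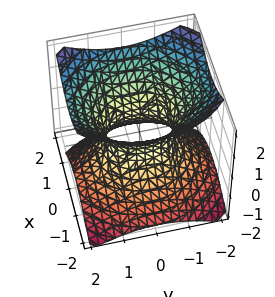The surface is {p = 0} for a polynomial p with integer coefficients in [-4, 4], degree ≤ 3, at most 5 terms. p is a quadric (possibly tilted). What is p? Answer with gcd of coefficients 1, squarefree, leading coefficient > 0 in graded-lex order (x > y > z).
1. The degree is 2 — the shape is more complex than any degree-1 surface.
2. Against the integer gridlines: no z-intercept at any integer in the box; among the integer gridlines, it crosses the y-axis at y ∈ {-1, 1}.
3. Assembling these constraints gives the stated polynomial.

3*x^2 - x*z + 2*y^2 - 3*z^2 - 2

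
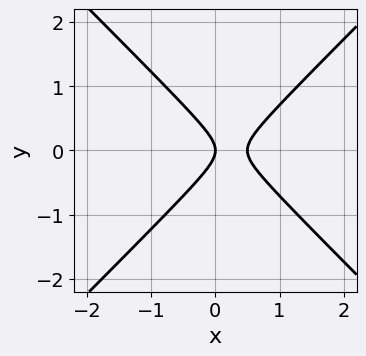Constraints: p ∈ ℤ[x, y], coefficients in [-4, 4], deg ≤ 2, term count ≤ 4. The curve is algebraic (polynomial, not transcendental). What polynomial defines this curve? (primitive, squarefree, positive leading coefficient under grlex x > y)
2*x^2 - 2*y^2 - x

First, degree: a generic line meets the curve in up to 2 points, so deg p = 2.
Next, symmetries: mirror symmetry y ↦ −y ⇒ only even powers of y.
Next, reading off the gridlines: it meets the y-axis at y = 0 (among the integer gridlines); it crosses the x-axis at the gridline x = 0.
Finally, fitting integer coefficients to these (and the overall shape) gives p.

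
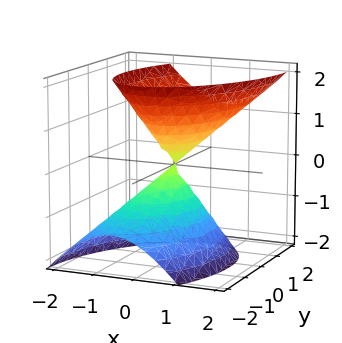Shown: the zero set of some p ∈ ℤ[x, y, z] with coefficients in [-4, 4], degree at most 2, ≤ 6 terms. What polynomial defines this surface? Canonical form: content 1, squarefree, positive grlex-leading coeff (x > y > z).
(a) deg p = 2. A generic line meets the surface in up to 2 points.
(b) Checking where it meets the axes: it meets the z-axis at z = 0 (among the integer gridlines); it crosses the x-axis at the gridline x = 0; it crosses the y-axis at the gridline y = 0.
(c) Solving for integer coefficients yields p as stated.

2*x^2 - x*y + y^2 - y*z - z^2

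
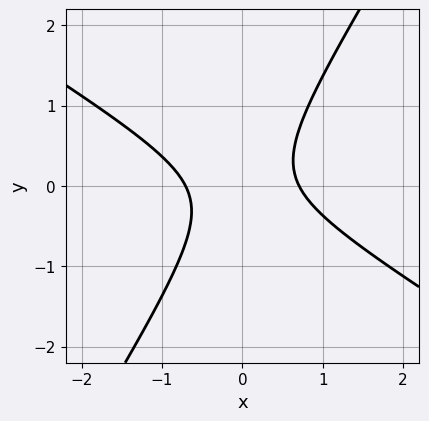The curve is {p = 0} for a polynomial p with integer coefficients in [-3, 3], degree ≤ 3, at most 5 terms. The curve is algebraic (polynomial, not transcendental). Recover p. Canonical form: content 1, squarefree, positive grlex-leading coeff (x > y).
2*x^2 + 2*x*y - 2*y^2 - 1

(a) The degree is 2 — a generic line meets the curve in up to 2 points.
(b) From the axis intercepts and sections: no y-intercept at any integer in the box.
(c) Putting this together gives p.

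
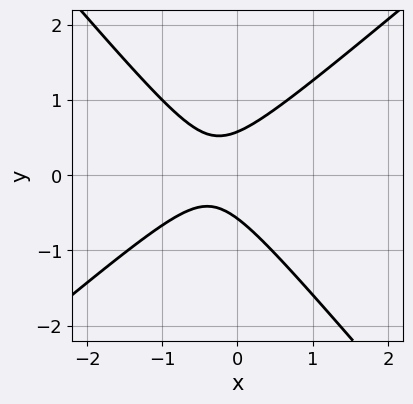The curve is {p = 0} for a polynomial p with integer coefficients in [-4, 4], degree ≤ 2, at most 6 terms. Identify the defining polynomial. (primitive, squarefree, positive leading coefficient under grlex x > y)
1. Degree: a generic line meets the curve in up to 2 points, so deg p = 2.
2. Observable constraints: the curve avoids every integer x-axis point in the box.
3. Assembling these constraints gives the stated polynomial.

3*x^2 - x*y - 3*y^2 + 2*x + 1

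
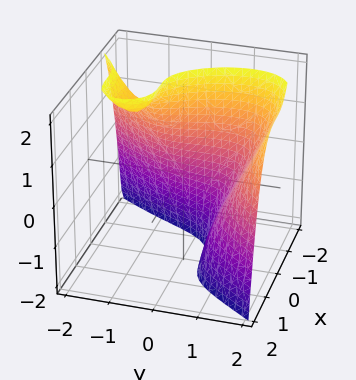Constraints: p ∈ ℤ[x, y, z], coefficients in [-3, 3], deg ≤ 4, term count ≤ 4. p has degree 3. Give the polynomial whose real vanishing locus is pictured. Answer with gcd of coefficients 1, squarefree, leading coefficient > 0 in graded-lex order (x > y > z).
First, the degree is 3 — the shape is more complex than any degree-2 surface.
Next, reading off the gridlines: one x-axis crossing is at x = -1; the surface avoids every integer z-axis point in the box.
Finally, solving for integer coefficients yields p as stated.

2*x^3 - y^3 + 2*y*z + 2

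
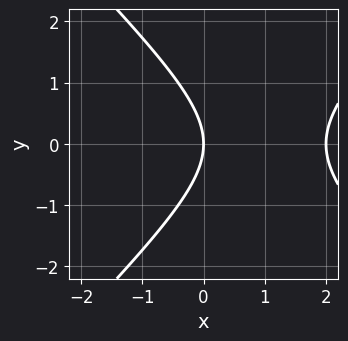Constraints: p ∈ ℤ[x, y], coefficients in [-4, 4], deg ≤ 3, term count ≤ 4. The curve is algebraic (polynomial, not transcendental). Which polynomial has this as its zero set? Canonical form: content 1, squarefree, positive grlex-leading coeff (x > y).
x^2 - y^2 - 2*x

1. The degree is 2 — the shape is more complex than any degree-1 curve.
2. Symmetries: the y ↦ −y reflection is a symmetry, so y appears only in even powers.
3. Reading off the gridlines: one y-axis crossing is at y = 0; among the integer gridlines, it crosses the x-axis at x ∈ {0, 2}.
4. Fitting integer coefficients to these (and the overall shape) gives p.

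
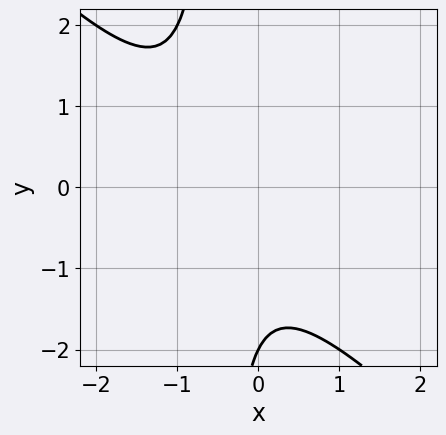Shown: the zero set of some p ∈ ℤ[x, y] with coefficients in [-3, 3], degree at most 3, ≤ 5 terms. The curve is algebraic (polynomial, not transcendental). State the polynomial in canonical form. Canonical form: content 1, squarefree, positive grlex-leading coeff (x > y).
2*x^2 + 2*x*y + 2*x + y + 2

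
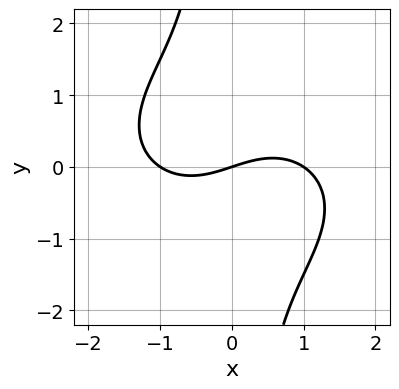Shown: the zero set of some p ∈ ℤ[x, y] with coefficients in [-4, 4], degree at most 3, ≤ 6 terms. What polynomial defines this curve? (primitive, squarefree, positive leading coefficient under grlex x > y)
x^3 + 2*x*y^2 - x + 3*y

First, degree: no degree-2 curve has this shape, so deg p = 3.
Next, from the visible intercepts: it meets the y-axis at y = 0 (among the integer gridlines); the x-axis gridline crossings are at x ∈ {-1, 0, 1}.
Finally, these observations pin down the coefficients.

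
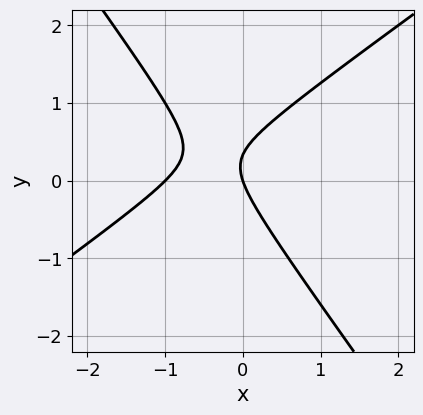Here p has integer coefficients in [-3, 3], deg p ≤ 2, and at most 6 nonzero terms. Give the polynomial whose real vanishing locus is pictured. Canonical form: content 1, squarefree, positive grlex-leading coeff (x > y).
3*x^2 - 2*x*y - 3*y^2 + 3*x + y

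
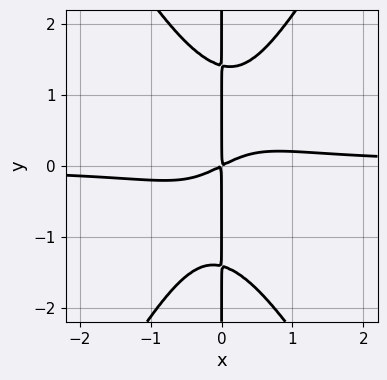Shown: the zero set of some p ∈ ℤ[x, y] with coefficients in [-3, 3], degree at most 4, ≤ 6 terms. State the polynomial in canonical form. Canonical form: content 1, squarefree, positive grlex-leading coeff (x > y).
deg p = 4. A generic line meets the curve in up to 4 points.
Checking where it meets the axes: the visible y-axis segment lies entirely on the curve.
Assembling these constraints gives the stated polynomial.

3*x^3*y - x*y^3 - x^2 + 2*x*y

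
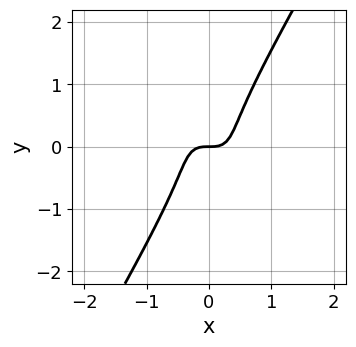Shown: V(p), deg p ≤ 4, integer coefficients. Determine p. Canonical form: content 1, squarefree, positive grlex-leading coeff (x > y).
(a) Degree: a generic line meets the curve in up to 3 points, so deg p = 3.
(b) Reading off the gridlines: one y-axis crossing is at y = 0; it meets the x-axis at x = 0 (among the integer gridlines).
(c) These observations pin down the coefficients.

3*x^3 + 3*x^2*y - x*y^2 - y^3 - y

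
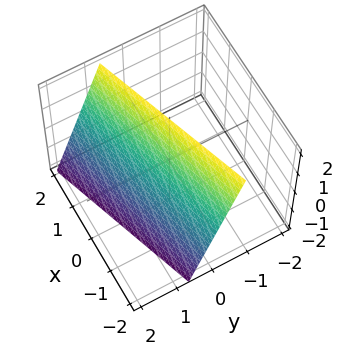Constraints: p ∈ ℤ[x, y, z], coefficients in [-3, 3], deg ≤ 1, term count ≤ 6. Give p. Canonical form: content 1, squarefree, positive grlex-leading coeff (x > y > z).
1. Degree: every cross-section is a straight line — this is a plane, so deg p = 1.
2. Observable constraints: it meets the x-axis at x = -2 (among the integer gridlines); one z-axis crossing is at z = 2.
3. The integer polynomial consistent with all of this is the stated p.

x - 3*y - z + 2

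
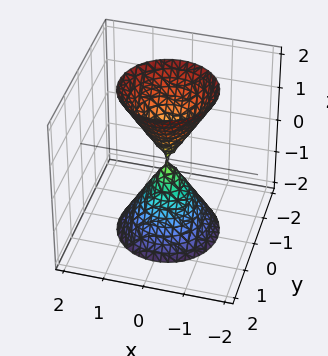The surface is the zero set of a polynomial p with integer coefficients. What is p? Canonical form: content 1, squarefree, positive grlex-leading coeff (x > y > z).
(a) I count 2 distinct pieces. They look like related sheets of one shape, so recover p as a whole.
(b) deg p = 2. A double cone through the origin; a quadric.
(c) By symmetry, the z-axis is an axis of rotation, so x and y enter only as x² + y²; it's symmetric under z → −z, forcing even powers of z.
(d) Against the integer gridlines: it meets the y-axis at y = 0 (among the integer gridlines); a circular section at z = 2 has radius between 1 and 2; one x-axis crossing is at x = 0; one z-axis crossing is at z = 0.
(e) Fitting integer coefficients to these (and the overall shape) gives p.

3*x^2 + 3*y^2 - z^2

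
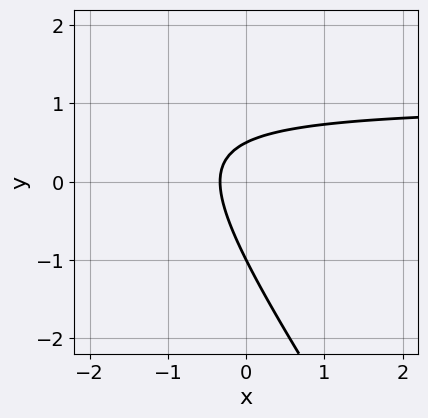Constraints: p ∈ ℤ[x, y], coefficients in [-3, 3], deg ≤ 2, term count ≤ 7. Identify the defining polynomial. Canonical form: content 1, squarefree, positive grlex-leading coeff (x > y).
3*x*y + 2*y^2 - 3*x + y - 1

The degree is 2 — the shape is more complex than any degree-1 curve.
From the axis intercepts and sections: one y-axis crossing is at y = -1.
These observations pin down the coefficients.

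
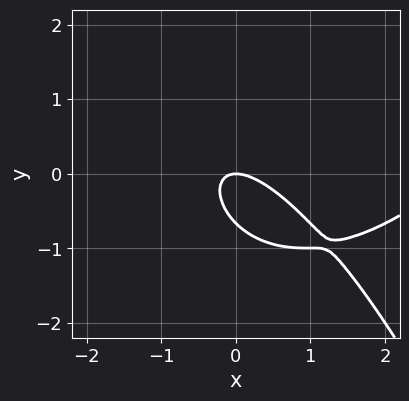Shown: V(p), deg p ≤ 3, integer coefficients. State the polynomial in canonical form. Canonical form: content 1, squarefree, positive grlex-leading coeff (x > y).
x^3 - 3*x^2 - 3*x*y - 3*y^2 - 2*y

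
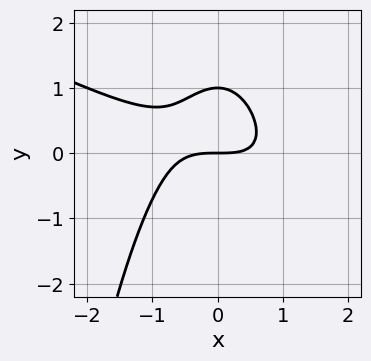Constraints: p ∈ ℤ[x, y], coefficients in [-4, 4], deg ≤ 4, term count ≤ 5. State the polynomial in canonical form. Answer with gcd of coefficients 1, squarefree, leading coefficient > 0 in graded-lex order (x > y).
(a) Degree: no degree-2 curve has this shape, so deg p = 3.
(b) From the axis intercepts and sections: it meets the x-axis at x = 0 (among the integer gridlines); the y-axis gridline crossings are at y ∈ {0, 1}.
(c) The integer polynomial consistent with all of this is the stated p.

x^3 + 2*x^2*y + 2*y^2 - 2*y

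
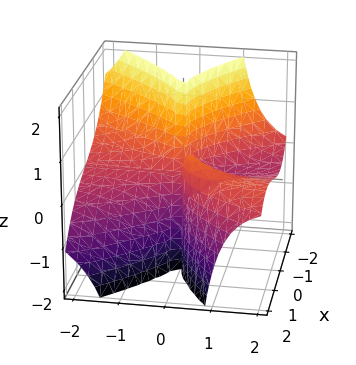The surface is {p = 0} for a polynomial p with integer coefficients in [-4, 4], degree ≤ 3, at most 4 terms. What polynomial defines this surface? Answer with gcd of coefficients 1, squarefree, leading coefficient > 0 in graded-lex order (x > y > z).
x^3 + 3*y^2*z - 2*x*y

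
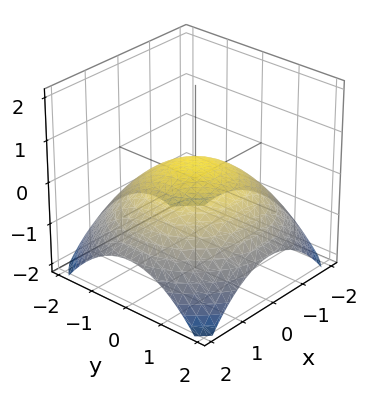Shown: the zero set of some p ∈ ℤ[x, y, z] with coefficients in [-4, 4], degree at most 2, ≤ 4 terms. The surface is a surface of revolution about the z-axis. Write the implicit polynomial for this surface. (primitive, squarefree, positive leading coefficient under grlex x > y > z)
First, the degree is 2 — the shape is more complex than any degree-1 surface.
Next, symmetries: rotational symmetry about the z-axis ⇒ p depends on x, y only through x² + y².
Then, from the axis intercepts and sections: a circular section at z = 0 has radius exactly 1; the y-axis gridline crossings are at y ∈ {-1, 1}; among the integer gridlines, it crosses the x-axis at x ∈ {-1, 1}.
Finally, these observations pin down the coefficients.

x^2 + y^2 + 3*z - 1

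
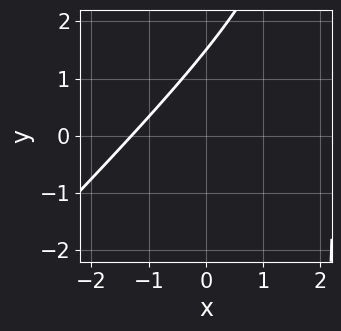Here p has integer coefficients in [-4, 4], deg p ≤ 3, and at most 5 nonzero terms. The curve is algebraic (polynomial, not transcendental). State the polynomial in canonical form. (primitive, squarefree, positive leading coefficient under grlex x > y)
1. deg p = 2. A generic line meets the curve in up to 2 points.
2. Matching integer coefficients to the picture gives p.

x^2 - x*y - x + 2*y - 3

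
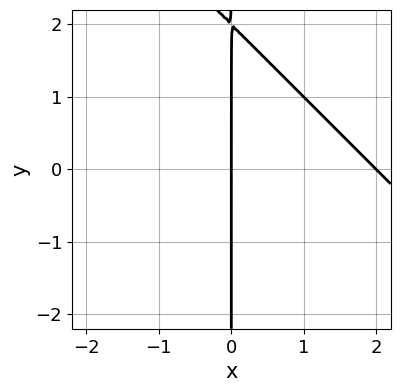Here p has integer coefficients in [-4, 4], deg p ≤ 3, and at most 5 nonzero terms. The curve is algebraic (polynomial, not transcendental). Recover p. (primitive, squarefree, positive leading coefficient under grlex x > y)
First, degree: no degree-1 curve has this shape, so deg p = 2.
Then, observable constraints: every point of the y-axis in the box is on the curve; the x-axis gridline crossings are at x ∈ {0, 2}.
Finally, matching integer coefficients to the picture gives p.

x^2 + x*y - 2*x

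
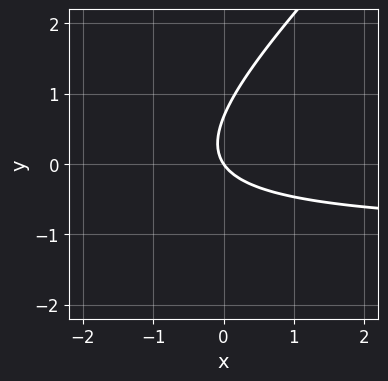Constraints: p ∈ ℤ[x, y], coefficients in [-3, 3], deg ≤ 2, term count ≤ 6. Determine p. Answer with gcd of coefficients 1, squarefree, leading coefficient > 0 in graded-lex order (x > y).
1. deg p = 2. No degree-1 curve has this shape.
2. Against the integer gridlines: it meets the y-axis at y = 0 (among the integer gridlines); it meets the x-axis at x = 0 (among the integer gridlines).
3. Assembling these constraints gives the stated polynomial.

3*x*y - 3*y^2 + 3*x + 2*y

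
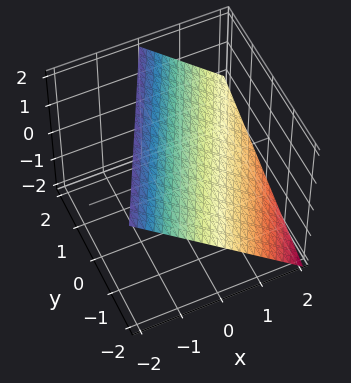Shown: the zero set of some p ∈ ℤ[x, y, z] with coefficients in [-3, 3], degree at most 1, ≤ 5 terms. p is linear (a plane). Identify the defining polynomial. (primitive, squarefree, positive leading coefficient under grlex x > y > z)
2*x - y + 2*z - 2

First, the degree is 1 — every cross-section is a straight line — this is a plane.
Then, checking where it meets the axes: it crosses the z-axis at the gridline z = 1; it crosses the y-axis at the gridline y = -2.
Finally, fitting integer coefficients to these (and the overall shape) gives p. Check: (1, 0, 0) on the x-axis lies on the surface, and p(1, 0, 0) = 0. ✓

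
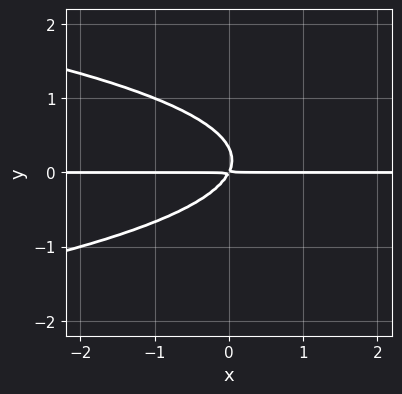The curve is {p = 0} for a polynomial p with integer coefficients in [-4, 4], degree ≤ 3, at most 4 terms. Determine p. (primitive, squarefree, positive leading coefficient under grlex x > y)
3*y^3 + 2*x*y - y^2

1. Degree: a generic line meets the curve in up to 3 points, so deg p = 3.
2. Checking where it meets the axes: the visible x-axis segment lies entirely on the curve.
3. Putting this together gives p.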